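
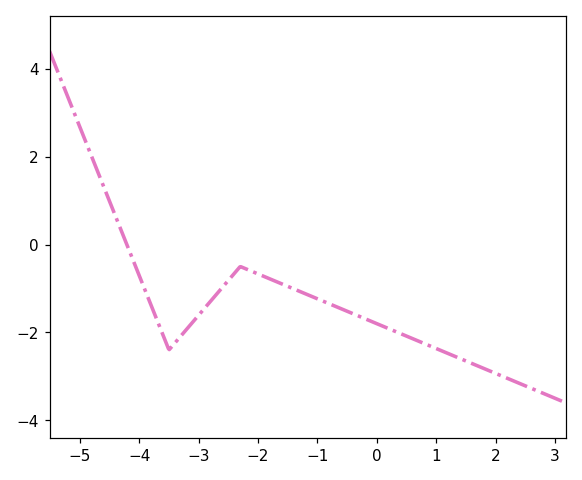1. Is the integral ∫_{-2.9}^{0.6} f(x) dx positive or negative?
negative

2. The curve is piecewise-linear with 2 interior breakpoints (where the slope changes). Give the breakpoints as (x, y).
(-3.5, -2.4); (-2.3, -0.5)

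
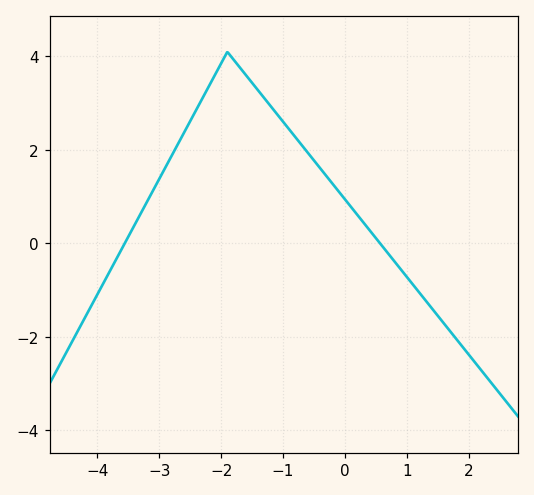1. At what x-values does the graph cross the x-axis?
-3.6, 0.6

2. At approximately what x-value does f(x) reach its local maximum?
-1.8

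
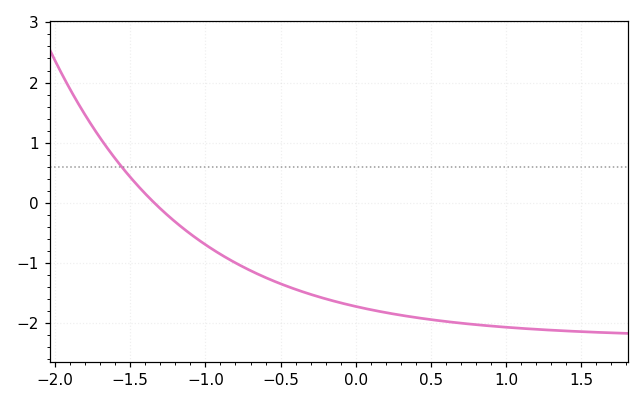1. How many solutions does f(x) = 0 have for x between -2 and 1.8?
1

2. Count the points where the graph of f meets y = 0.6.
1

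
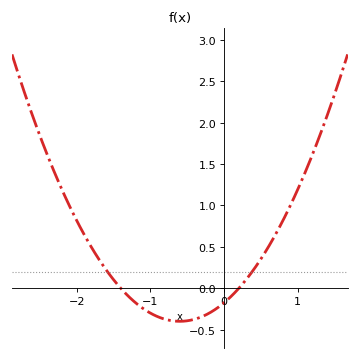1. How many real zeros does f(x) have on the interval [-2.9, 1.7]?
2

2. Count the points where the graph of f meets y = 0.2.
2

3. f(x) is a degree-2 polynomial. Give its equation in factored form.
y = 0.62(x + 1.4)(x - 0.2)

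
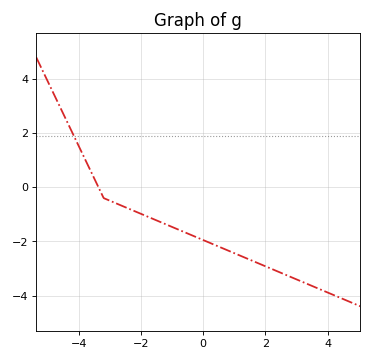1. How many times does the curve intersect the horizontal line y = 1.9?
1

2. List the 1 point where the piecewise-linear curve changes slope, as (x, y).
(-3.2, -0.4)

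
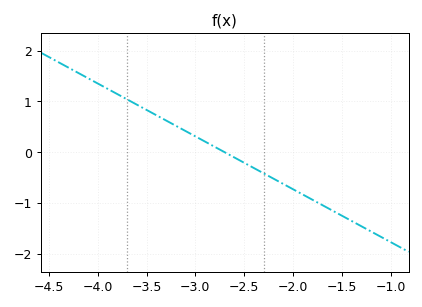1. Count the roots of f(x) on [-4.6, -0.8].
1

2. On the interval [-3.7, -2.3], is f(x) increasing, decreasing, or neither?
decreasing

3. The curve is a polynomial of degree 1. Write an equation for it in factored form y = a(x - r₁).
y = -1.04(x + 2.7)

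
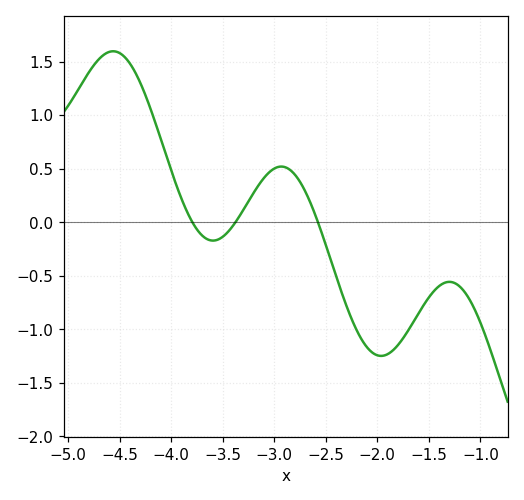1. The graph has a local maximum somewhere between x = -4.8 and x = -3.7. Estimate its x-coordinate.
-4.57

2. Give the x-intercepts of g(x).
-3.8, -3.38, -2.58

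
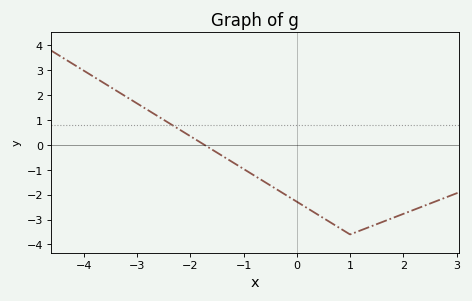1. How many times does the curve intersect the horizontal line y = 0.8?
1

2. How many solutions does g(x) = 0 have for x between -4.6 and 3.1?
1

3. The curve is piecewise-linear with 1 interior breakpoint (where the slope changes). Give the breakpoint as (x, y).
(1, -3.6)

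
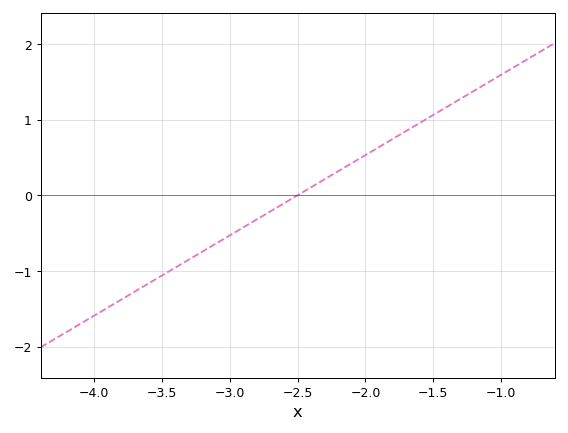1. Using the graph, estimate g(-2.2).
0.318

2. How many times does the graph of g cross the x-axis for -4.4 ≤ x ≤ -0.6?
1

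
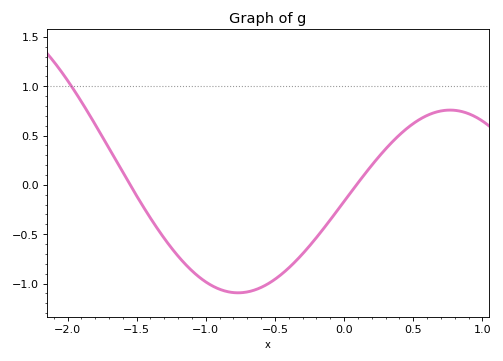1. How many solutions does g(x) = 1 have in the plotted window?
1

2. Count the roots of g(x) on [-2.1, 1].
2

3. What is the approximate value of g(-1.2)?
-0.722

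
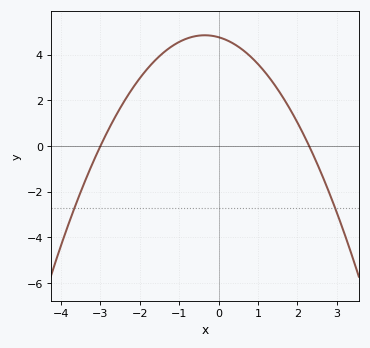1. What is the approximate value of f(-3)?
0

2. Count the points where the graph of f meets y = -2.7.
2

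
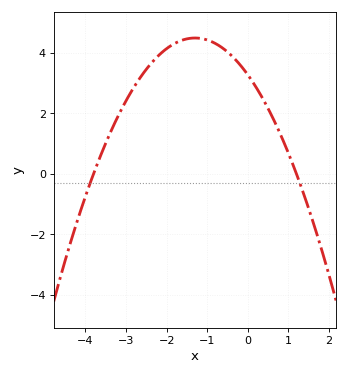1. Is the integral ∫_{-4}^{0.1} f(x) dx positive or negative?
positive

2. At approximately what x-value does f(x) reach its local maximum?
-1.3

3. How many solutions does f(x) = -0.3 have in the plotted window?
2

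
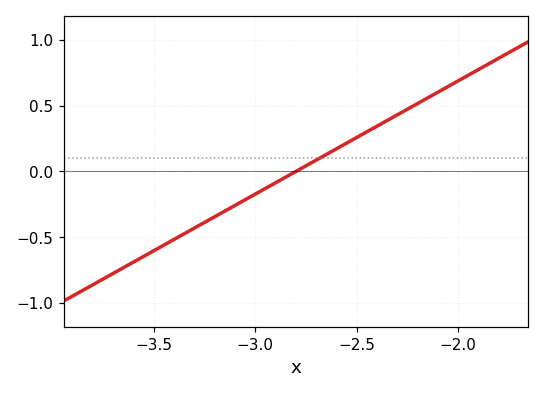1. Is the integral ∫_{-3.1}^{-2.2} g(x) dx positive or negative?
positive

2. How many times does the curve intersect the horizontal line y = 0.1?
1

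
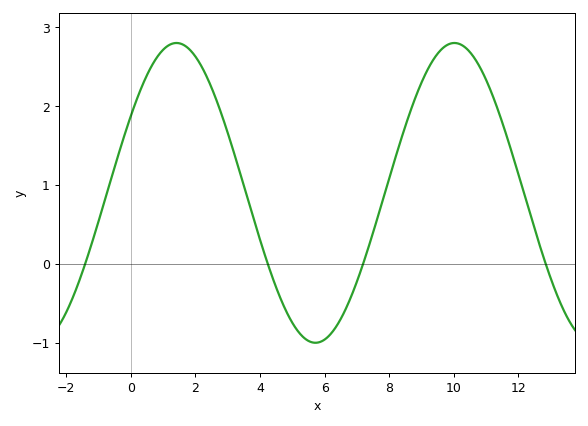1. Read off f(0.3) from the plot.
2.21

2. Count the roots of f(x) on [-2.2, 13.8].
4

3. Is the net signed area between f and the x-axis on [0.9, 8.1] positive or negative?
positive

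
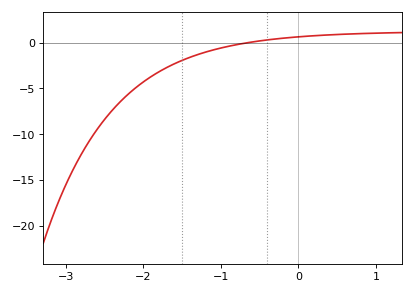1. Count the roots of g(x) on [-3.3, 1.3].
1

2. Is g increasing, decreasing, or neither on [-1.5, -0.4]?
increasing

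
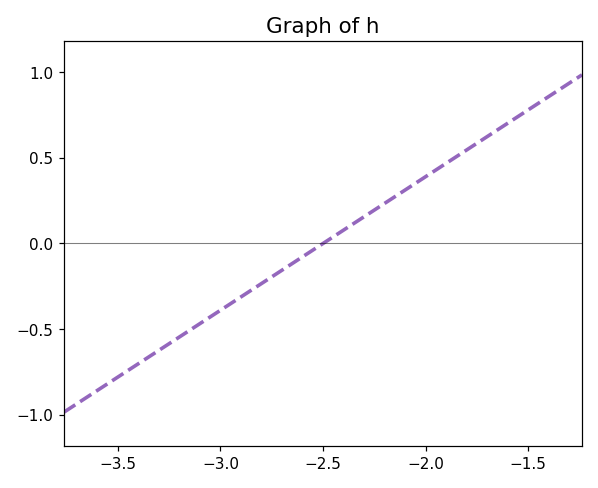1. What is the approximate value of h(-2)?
0.4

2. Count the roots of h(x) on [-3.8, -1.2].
1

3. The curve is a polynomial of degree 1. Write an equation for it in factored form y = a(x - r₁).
y = 0.78(x + 2.5)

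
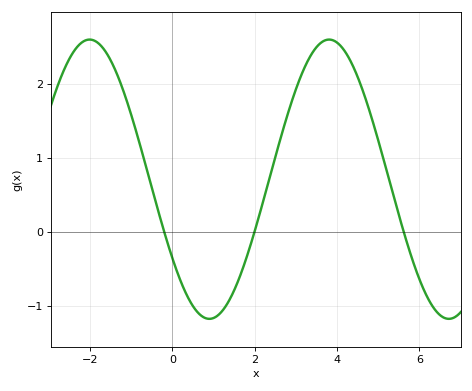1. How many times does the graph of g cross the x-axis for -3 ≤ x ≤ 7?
3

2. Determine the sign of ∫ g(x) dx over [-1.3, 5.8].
positive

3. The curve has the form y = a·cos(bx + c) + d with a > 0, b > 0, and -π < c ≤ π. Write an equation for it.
y = 1.89cos(1.1x + 2.2) + 0.71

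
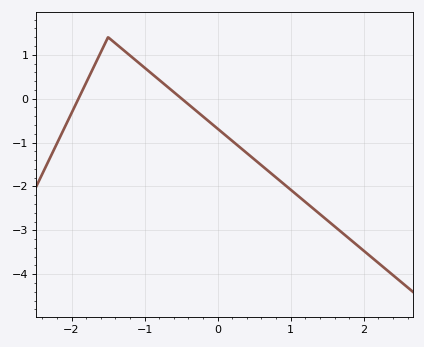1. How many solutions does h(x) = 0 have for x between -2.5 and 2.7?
2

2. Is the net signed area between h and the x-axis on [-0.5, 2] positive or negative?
negative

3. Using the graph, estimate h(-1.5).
1.4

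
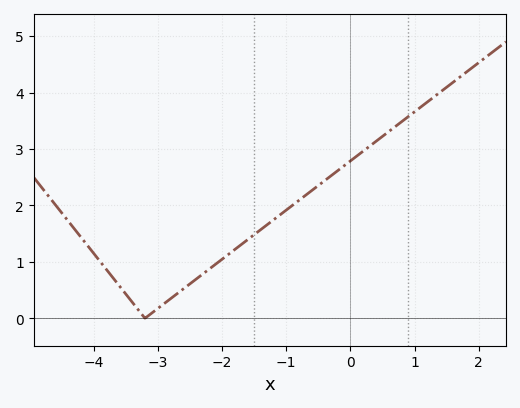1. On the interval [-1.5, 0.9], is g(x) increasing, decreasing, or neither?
increasing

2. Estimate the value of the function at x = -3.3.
0.1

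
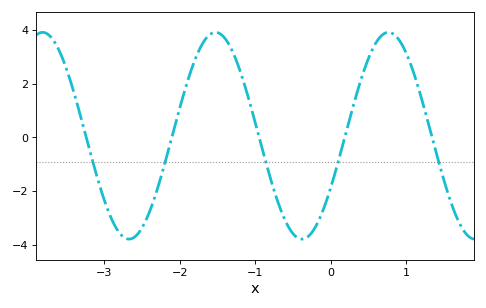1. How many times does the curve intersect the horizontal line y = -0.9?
5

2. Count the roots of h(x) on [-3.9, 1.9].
5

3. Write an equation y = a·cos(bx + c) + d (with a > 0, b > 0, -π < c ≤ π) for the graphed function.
y = 3.85cos(2.7x - 2.1) + 0.06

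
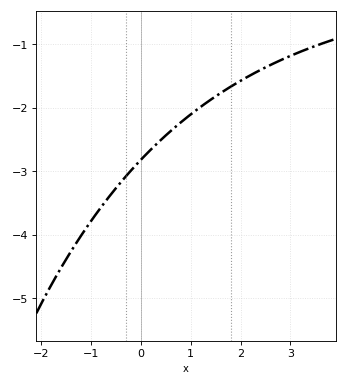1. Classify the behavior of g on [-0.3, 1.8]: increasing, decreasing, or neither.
increasing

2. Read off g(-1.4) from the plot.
-4.3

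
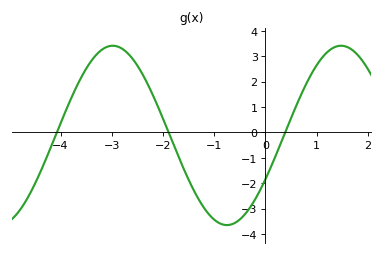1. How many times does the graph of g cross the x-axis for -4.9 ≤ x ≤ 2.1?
3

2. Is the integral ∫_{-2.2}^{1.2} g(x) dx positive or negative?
negative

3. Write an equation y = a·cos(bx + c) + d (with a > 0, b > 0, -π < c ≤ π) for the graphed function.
y = 3.53cos(1.41x - 2.08) - 0.12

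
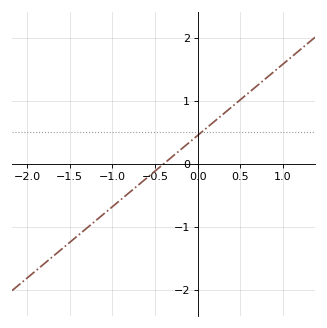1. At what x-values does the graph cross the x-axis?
-0.4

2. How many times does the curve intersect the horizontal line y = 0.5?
1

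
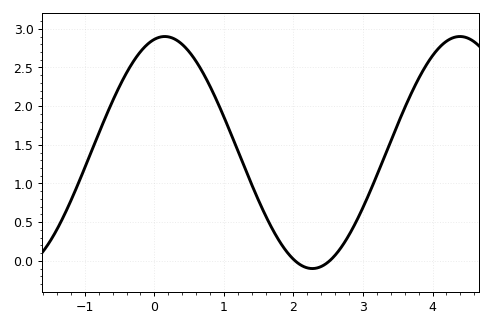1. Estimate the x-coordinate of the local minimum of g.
2.27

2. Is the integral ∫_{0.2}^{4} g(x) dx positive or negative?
positive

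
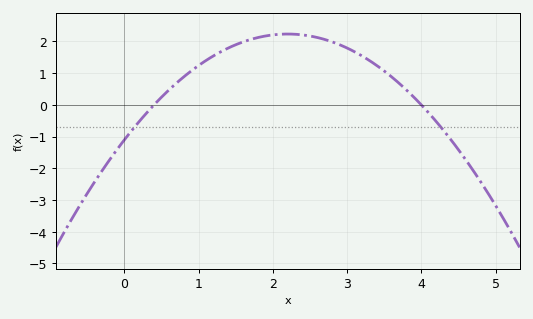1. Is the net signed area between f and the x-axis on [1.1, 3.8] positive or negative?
positive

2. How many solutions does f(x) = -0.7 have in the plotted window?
2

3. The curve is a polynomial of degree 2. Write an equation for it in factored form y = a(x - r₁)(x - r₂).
y = -0.69(x - 0.4)(x - 4)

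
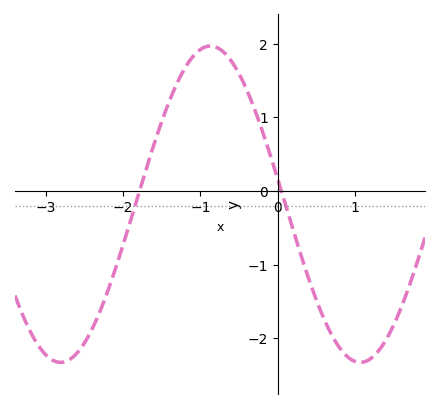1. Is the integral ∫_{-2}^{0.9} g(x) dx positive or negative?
positive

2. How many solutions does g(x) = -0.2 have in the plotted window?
2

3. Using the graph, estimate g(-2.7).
-2.3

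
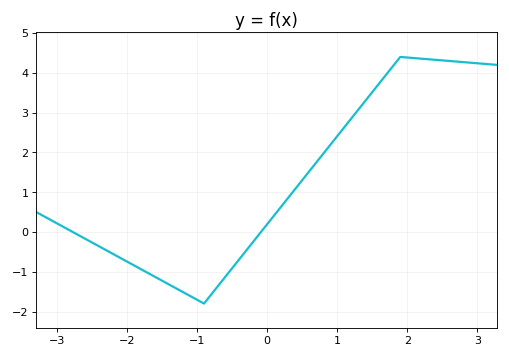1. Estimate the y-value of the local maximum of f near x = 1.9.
4.4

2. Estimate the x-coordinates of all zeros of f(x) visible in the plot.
-2.77, -0.087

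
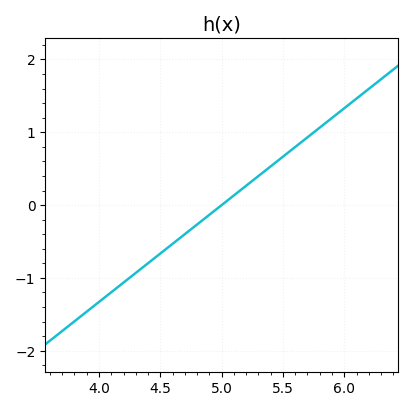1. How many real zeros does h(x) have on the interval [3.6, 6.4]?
1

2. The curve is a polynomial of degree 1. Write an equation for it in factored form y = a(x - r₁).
y = 1.33(x - 5)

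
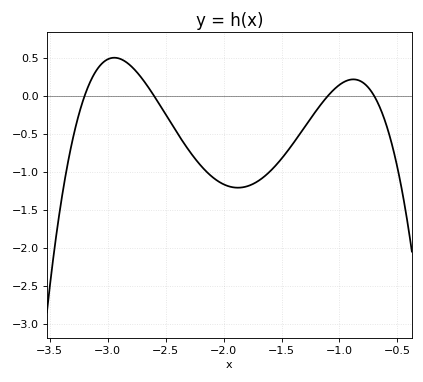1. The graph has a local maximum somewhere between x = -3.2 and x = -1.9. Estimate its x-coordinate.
-2.95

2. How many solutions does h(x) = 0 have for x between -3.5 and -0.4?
4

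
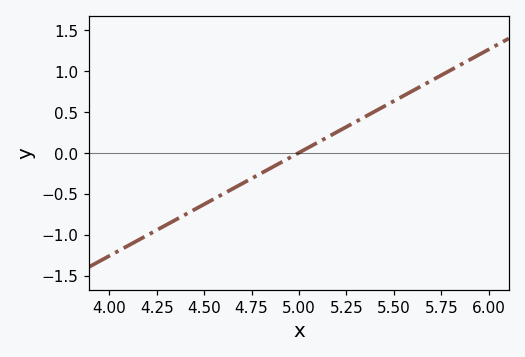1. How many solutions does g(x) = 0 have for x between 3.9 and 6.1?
1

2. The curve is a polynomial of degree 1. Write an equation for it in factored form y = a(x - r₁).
y = 1.26(x - 5)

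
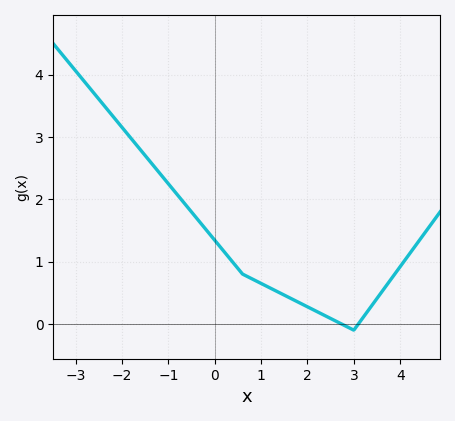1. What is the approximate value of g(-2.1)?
3.2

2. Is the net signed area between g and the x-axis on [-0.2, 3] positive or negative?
positive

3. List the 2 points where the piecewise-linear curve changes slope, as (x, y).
(0.6, 0.8); (3, -0.1)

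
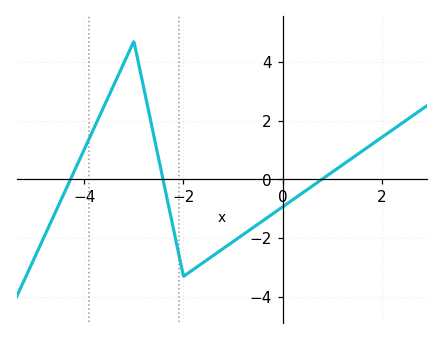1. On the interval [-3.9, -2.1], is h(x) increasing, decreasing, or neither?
neither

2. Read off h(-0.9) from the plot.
-2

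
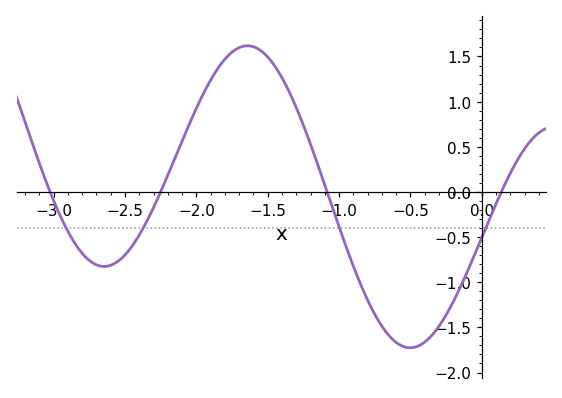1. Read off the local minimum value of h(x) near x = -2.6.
-0.85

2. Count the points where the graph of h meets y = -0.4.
4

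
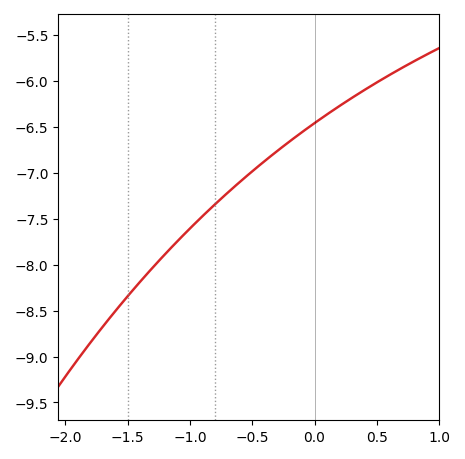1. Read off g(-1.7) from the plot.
-8.67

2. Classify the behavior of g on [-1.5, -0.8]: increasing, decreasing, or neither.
increasing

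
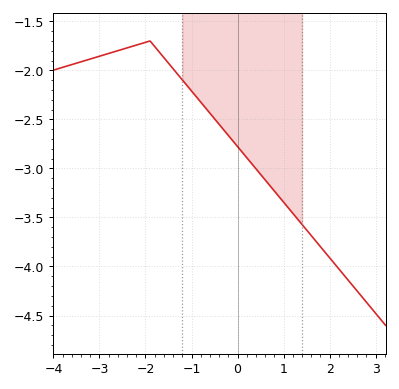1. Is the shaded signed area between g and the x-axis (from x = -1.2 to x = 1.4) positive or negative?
negative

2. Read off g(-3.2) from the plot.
-1.88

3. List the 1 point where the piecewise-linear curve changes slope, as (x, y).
(-1.9, -1.7)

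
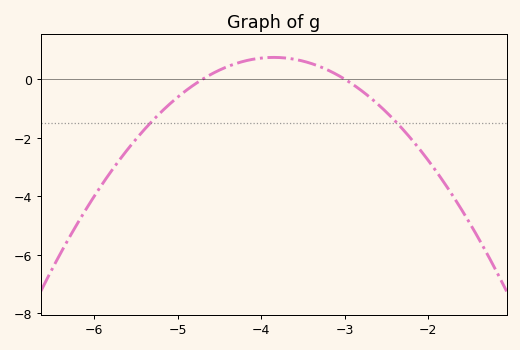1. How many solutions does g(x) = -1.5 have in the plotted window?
2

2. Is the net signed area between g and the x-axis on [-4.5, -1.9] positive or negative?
negative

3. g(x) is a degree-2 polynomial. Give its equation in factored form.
y = -1.03(x + 4.7)(x + 3)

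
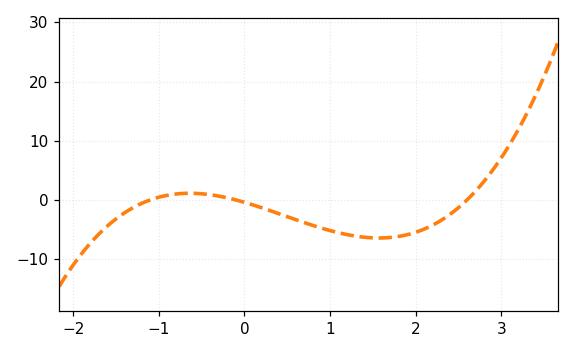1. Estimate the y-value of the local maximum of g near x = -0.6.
1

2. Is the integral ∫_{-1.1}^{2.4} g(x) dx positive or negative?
negative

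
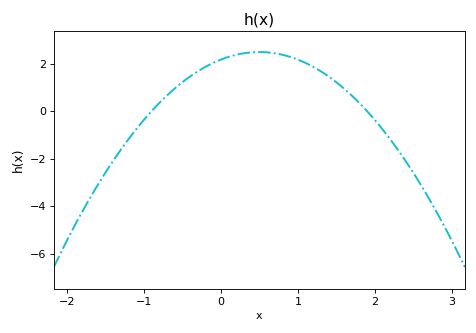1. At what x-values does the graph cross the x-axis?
-0.9, 1.9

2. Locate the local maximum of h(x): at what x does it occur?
0.5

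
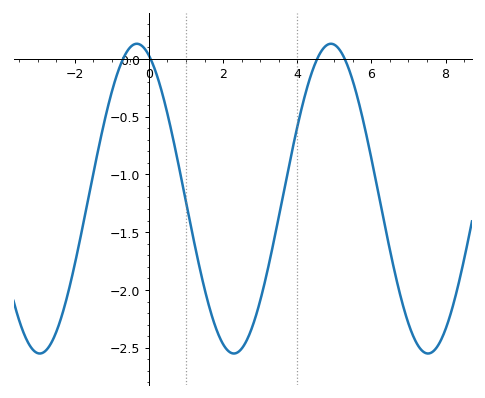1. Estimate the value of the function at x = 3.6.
-1.21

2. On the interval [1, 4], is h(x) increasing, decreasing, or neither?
neither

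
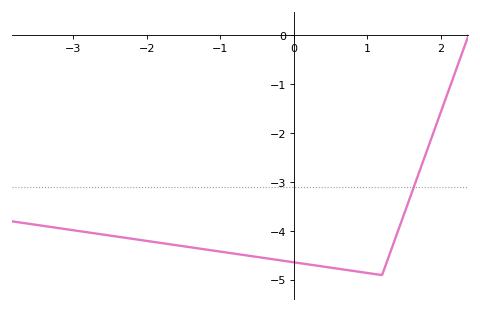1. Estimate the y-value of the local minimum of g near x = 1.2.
-4.9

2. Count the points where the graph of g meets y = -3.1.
1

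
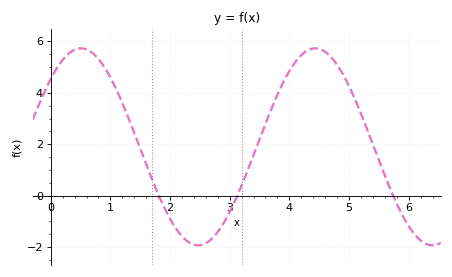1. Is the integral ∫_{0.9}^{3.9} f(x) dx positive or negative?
positive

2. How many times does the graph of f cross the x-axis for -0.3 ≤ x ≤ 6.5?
3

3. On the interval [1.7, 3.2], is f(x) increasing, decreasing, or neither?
neither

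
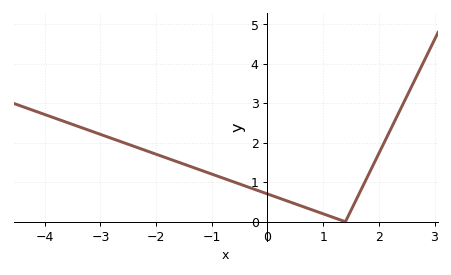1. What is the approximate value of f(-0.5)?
0.956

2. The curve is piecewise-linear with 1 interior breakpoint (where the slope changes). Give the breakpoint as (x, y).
(1.4, 0)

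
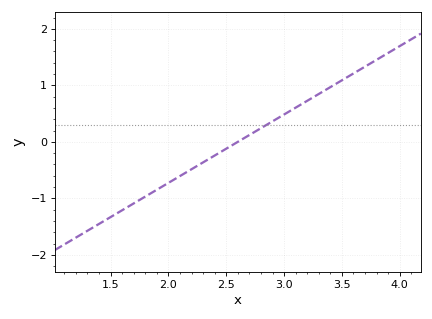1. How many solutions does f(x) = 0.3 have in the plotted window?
1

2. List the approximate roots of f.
2.6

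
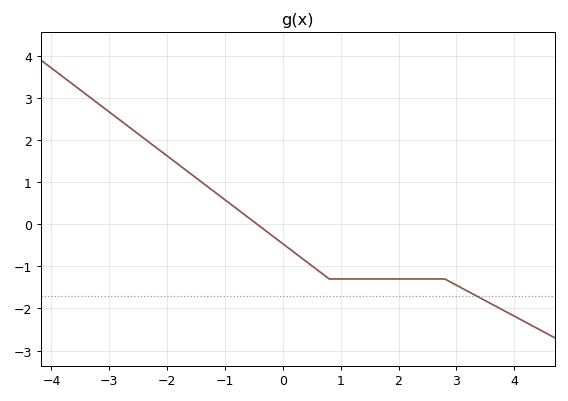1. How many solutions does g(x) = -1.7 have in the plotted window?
1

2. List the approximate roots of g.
-0.447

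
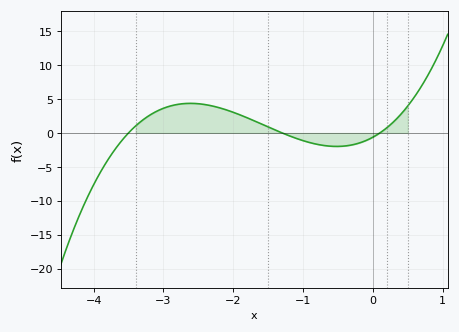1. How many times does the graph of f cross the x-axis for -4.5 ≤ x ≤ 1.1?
3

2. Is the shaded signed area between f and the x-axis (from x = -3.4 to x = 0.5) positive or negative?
positive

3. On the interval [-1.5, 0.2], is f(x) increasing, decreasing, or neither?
neither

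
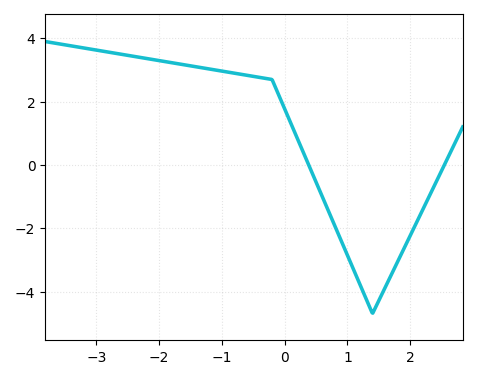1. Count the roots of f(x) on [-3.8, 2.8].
2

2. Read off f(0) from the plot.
1.8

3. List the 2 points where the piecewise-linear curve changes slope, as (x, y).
(-0.2, 2.7); (1.4, -4.7)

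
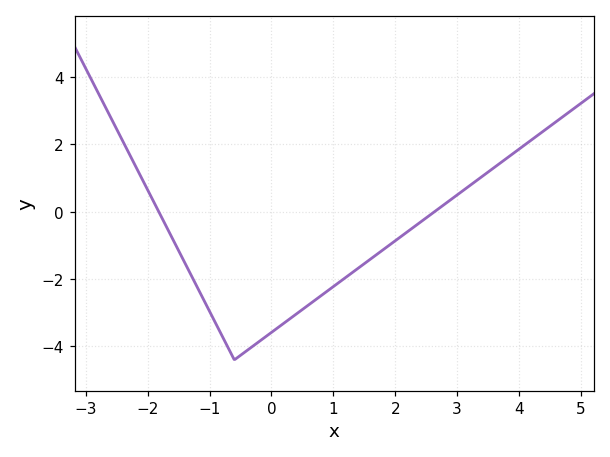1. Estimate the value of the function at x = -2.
0.648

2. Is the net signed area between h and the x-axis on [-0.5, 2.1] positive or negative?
negative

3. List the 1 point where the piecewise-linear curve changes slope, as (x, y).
(-0.6, -4.4)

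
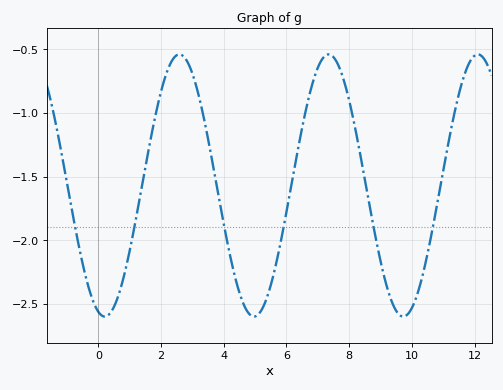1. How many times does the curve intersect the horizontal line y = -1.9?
6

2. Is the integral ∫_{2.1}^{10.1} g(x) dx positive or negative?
negative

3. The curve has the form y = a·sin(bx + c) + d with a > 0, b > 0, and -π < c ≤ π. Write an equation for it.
y = 1.03sin(1.3x - 1.8) - 1.57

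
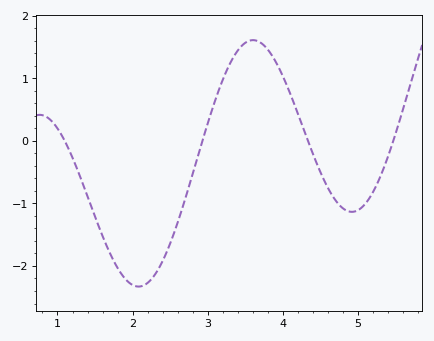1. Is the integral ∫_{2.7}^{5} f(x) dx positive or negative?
positive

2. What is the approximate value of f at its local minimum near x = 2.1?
-2.33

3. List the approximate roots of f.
1.1, 2.93, 4.34, 5.48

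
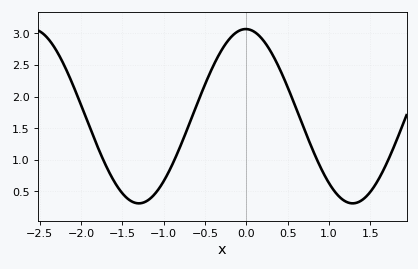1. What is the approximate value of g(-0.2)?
2.92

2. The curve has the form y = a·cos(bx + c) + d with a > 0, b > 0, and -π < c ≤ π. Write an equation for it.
y = 1.38cos(2.43x + 0.02) + 1.69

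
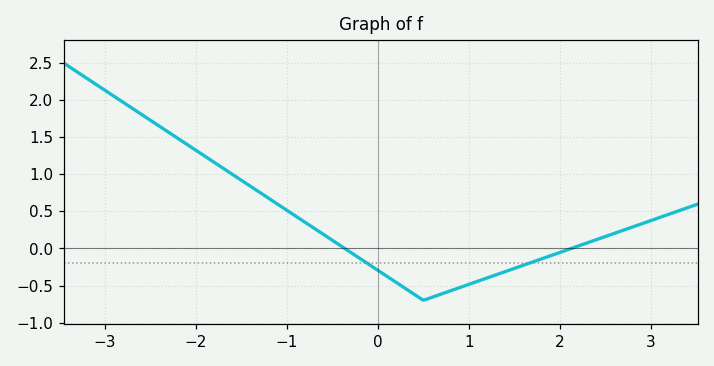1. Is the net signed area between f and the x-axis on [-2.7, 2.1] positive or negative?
positive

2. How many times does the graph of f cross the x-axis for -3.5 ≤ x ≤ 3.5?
2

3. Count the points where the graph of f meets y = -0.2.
2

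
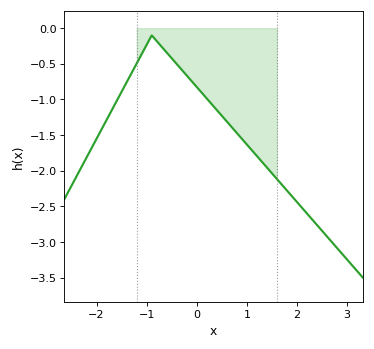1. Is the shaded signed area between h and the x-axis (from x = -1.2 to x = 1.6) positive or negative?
negative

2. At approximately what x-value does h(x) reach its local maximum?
-0.9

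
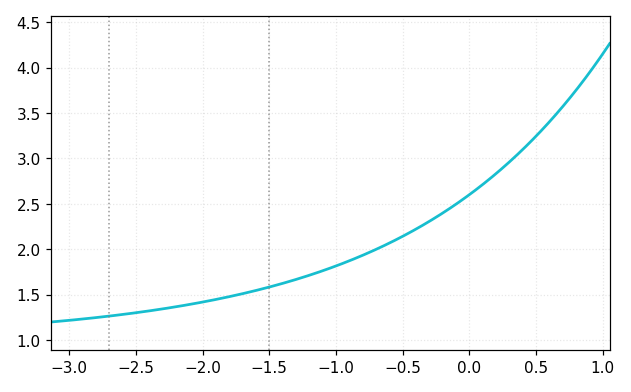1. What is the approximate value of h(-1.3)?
1.65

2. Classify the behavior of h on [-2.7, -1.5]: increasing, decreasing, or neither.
increasing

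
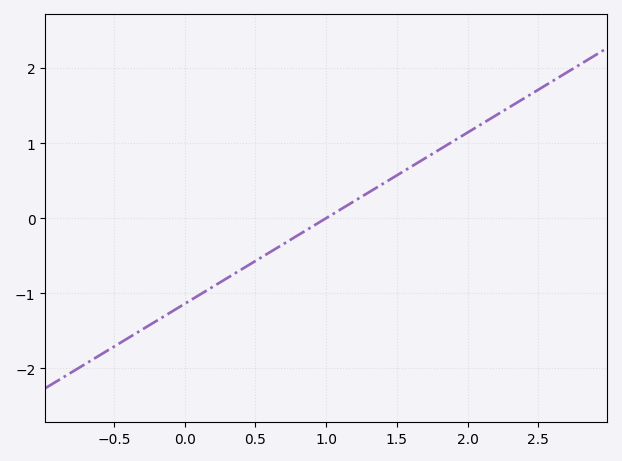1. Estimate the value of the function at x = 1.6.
0.684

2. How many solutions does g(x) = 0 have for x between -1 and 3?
1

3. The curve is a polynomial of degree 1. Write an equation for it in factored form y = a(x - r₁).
y = 1.14(x - 1)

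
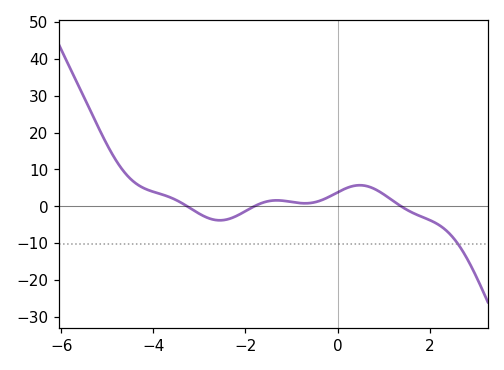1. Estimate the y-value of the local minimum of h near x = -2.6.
-3.85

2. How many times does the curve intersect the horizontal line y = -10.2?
1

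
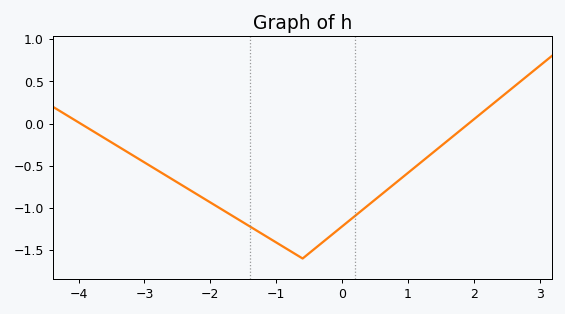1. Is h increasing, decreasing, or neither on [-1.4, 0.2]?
neither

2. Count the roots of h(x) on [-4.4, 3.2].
2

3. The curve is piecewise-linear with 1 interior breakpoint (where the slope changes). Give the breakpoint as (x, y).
(-0.6, -1.6)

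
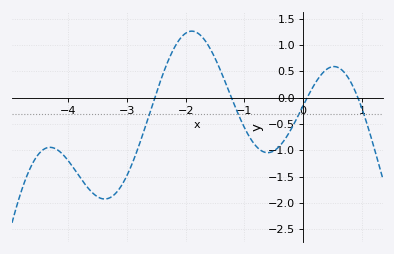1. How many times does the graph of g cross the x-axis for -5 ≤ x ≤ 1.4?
4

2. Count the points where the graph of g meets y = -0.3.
4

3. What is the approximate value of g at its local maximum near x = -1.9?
1.27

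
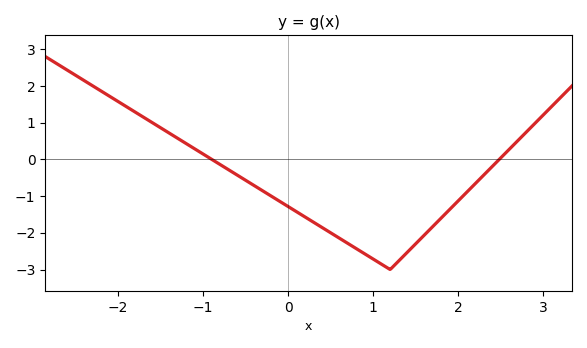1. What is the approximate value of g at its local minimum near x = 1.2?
-3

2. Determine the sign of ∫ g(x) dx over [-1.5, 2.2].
negative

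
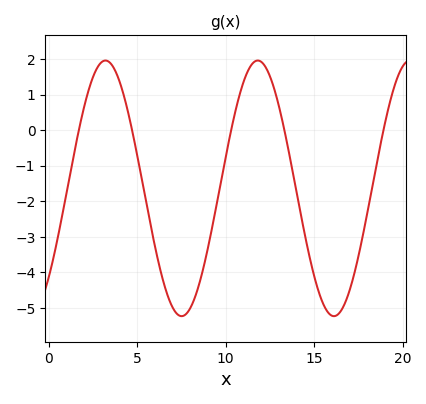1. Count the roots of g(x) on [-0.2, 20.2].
5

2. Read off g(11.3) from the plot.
1.7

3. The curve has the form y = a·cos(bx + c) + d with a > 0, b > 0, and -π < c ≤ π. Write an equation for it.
y = 3.6cos(0.73x - 2.3) - 1.64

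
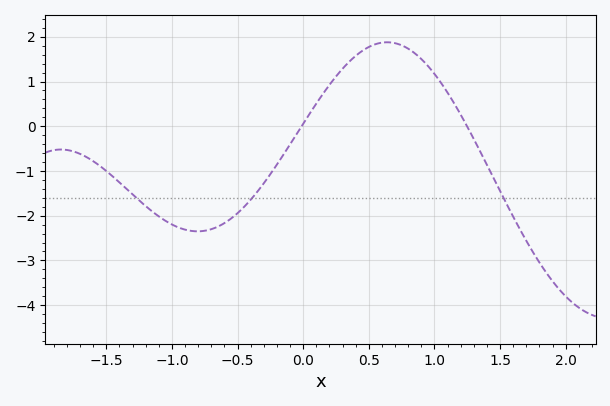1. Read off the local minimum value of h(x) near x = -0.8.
-2.35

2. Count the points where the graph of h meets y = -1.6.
3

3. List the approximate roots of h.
-0.012, 1.25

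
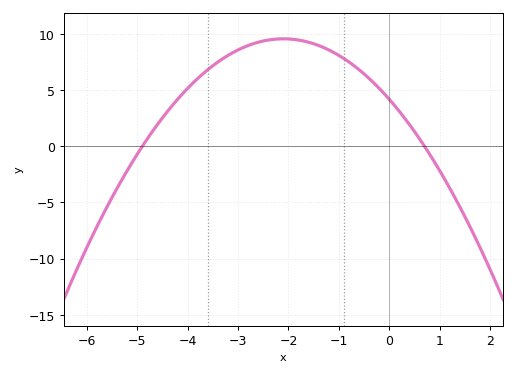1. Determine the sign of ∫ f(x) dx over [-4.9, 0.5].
positive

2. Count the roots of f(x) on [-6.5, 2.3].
2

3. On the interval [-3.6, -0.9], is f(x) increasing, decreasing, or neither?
neither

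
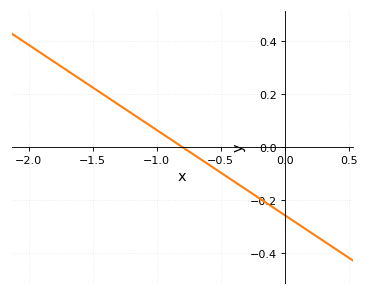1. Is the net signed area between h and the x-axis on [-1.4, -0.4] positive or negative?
positive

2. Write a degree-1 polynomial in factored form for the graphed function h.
y = -0.32(x + 0.8)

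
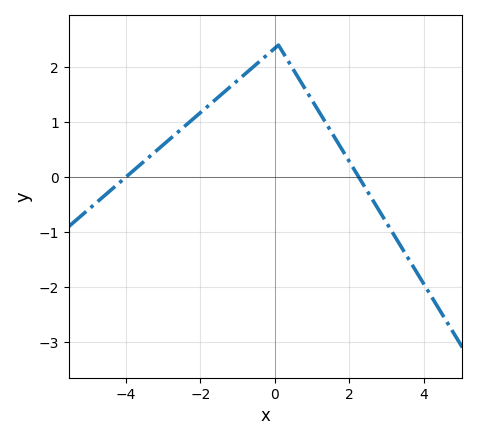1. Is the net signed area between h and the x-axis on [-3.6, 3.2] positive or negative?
positive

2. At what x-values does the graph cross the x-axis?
-4, 2.2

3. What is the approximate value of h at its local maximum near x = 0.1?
2.4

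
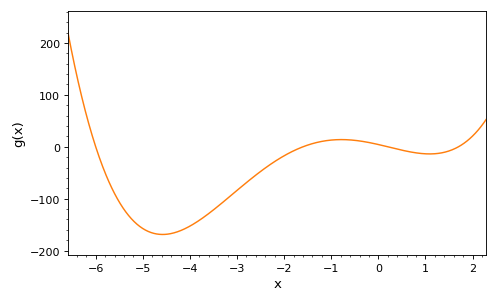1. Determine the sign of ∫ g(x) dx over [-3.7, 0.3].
negative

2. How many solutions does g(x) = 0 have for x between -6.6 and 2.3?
4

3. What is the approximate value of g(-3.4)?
-114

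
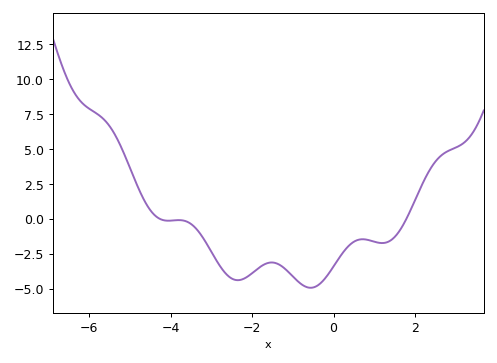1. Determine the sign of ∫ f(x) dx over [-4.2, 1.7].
negative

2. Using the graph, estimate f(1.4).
-1.5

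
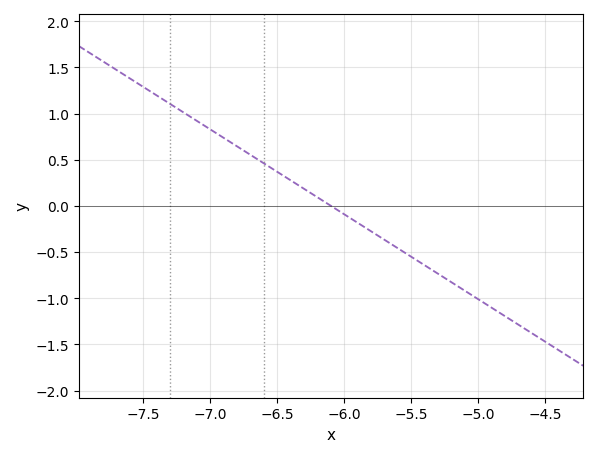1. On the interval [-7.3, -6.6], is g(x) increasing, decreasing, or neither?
decreasing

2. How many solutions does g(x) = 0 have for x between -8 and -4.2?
1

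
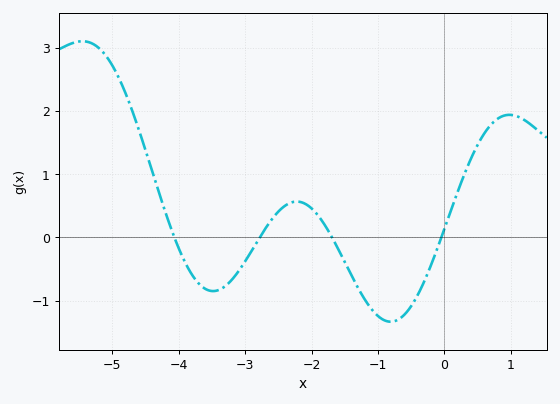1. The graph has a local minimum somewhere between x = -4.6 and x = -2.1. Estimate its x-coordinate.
-3.5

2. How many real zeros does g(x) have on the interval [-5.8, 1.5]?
4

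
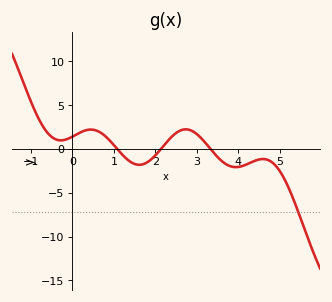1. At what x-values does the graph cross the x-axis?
1.08, 2.13, 3.33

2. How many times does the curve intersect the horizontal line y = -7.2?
1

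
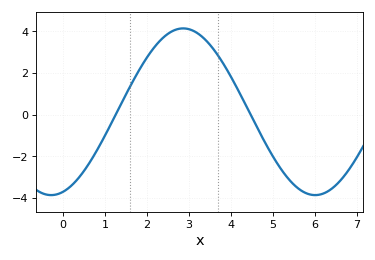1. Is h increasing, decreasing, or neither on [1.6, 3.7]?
neither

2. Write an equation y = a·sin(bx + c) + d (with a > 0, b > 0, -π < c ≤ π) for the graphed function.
y = 4sin(1x - 1.3) + 0.14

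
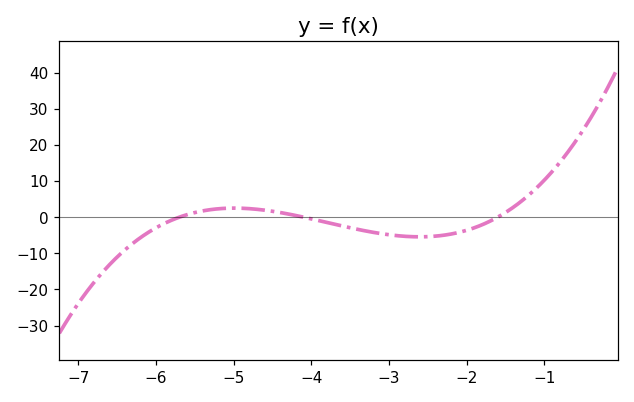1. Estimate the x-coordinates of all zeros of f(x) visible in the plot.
-5.7, -4.1, -1.6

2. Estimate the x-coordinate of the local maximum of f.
-4.99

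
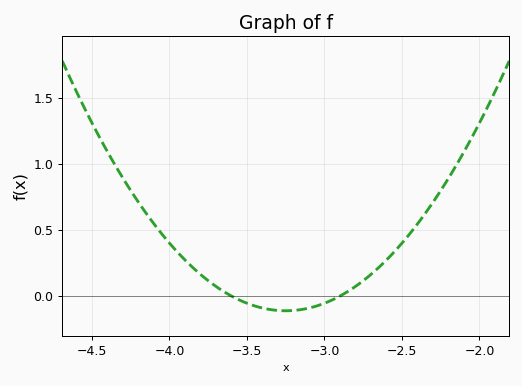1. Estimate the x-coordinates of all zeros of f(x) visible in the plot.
-3.6, -2.9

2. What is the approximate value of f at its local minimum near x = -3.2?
-0.111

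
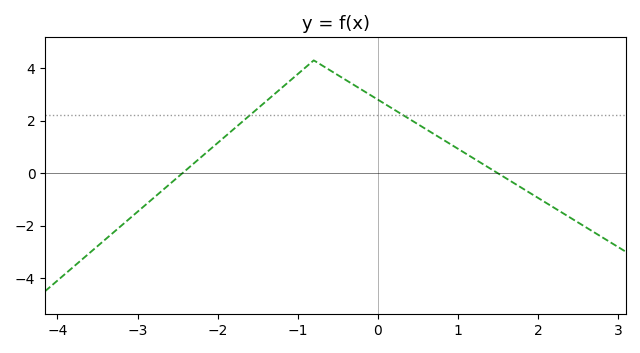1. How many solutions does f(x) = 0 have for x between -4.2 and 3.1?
2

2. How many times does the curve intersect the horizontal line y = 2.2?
2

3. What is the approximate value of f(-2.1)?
0.8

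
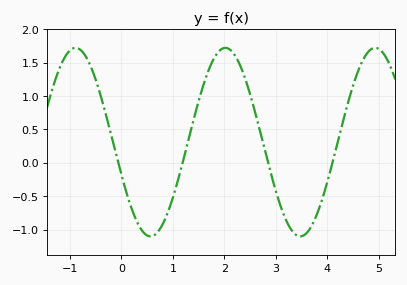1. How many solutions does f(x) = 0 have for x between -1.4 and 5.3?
4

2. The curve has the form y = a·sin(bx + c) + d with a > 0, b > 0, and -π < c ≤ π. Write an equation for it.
y = 1.41sin(2.2x - 2.8) + 0.31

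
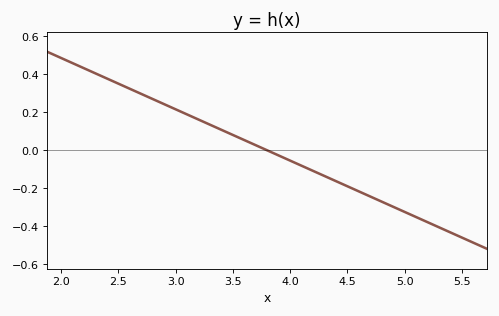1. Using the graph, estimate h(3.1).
0.189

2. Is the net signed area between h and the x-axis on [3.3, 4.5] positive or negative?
negative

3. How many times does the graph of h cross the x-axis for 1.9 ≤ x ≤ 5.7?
1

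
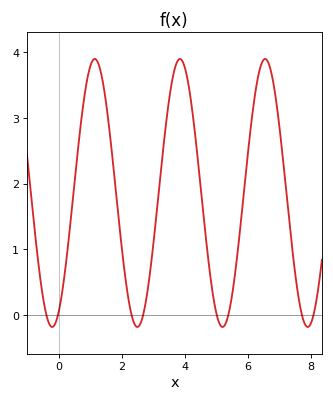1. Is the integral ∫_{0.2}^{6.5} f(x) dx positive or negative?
positive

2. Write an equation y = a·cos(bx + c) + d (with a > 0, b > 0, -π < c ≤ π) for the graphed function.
y = 2.04cos(2.33x - 2.67) + 1.86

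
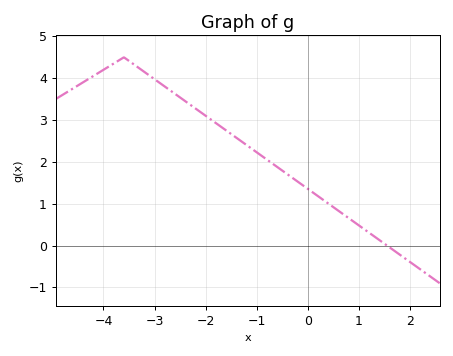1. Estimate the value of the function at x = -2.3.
3.4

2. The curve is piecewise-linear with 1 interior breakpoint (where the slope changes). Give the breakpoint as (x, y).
(-3.6, 4.5)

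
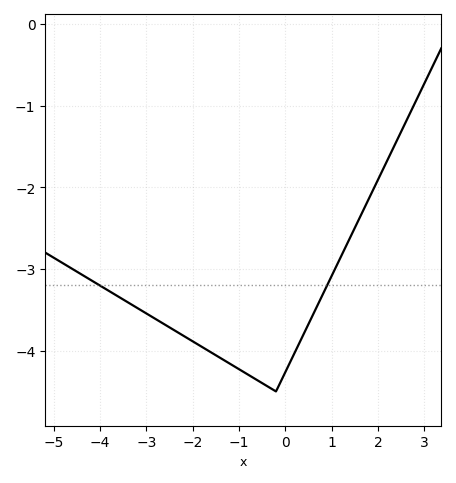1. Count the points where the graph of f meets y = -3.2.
2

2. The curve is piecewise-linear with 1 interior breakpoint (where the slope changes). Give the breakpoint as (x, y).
(-0.2, -4.5)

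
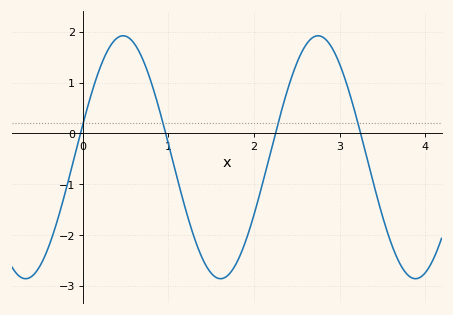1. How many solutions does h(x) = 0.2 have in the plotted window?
4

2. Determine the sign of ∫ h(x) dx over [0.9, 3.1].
negative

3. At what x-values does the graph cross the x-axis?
-0.026, 0.968, 2.25, 3.24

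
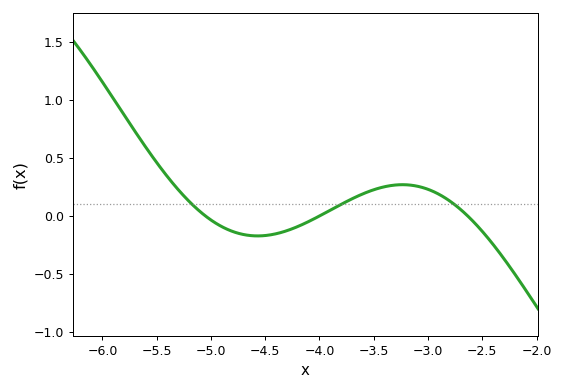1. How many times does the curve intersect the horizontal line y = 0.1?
3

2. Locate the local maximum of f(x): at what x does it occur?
-3.24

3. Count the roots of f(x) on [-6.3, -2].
3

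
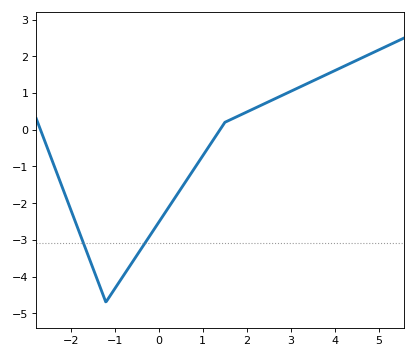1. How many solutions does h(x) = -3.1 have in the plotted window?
2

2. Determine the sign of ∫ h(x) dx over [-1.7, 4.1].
negative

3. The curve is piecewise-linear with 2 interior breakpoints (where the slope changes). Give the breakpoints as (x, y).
(-1.2, -4.7); (1.5, 0.2)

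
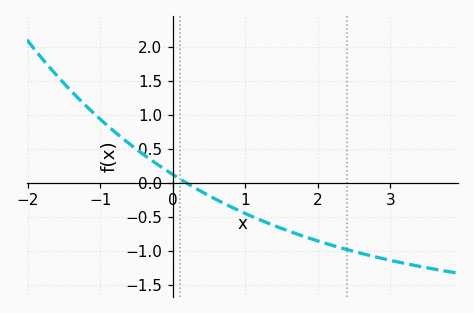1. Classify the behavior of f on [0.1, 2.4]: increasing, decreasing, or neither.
decreasing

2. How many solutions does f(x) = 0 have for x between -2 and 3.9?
1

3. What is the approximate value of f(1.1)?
-0.5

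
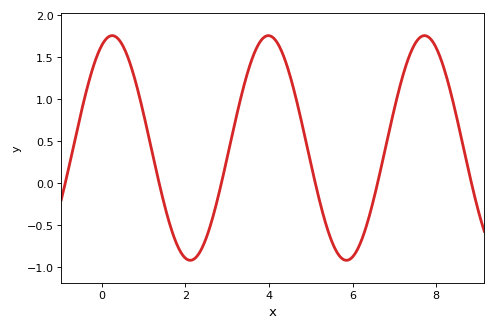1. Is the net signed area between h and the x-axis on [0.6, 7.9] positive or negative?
positive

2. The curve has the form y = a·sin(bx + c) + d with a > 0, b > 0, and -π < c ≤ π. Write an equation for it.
y = 1.34sin(1.68x + 1.16) + 0.42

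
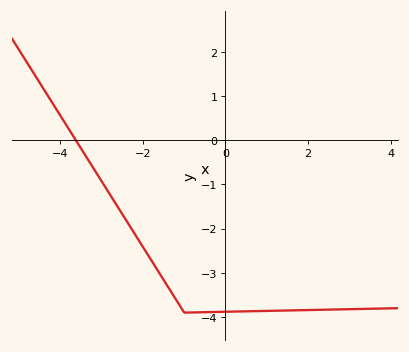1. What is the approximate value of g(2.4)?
-3.83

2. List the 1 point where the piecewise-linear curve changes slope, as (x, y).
(-1, -3.9)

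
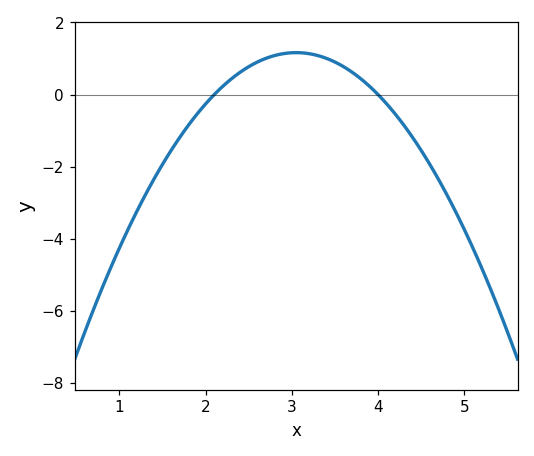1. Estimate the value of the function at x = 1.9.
-0.542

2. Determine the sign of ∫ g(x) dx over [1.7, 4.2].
positive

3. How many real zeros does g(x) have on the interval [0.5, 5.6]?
2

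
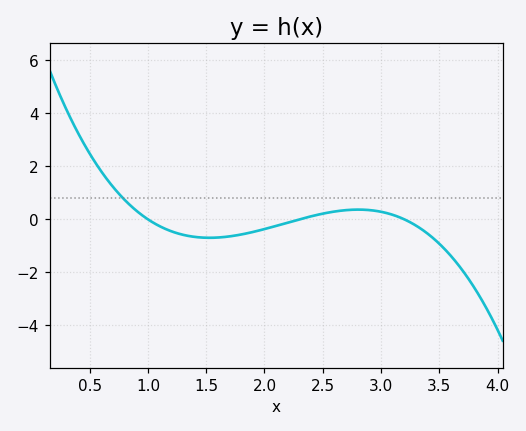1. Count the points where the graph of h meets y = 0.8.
1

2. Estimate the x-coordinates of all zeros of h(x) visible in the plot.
1, 2.3, 3.2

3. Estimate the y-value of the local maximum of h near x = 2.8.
0.367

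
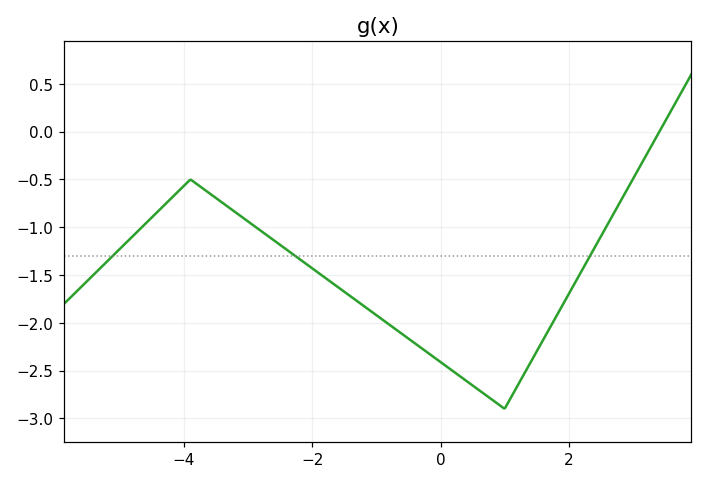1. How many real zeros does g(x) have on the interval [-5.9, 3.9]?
1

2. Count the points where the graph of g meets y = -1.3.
3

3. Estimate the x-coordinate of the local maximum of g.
-3.9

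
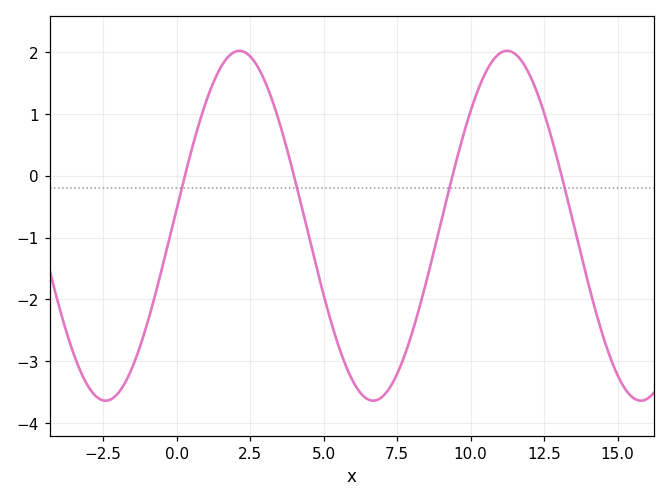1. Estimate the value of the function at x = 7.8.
-2.8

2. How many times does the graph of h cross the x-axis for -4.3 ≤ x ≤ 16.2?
4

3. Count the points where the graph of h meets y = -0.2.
4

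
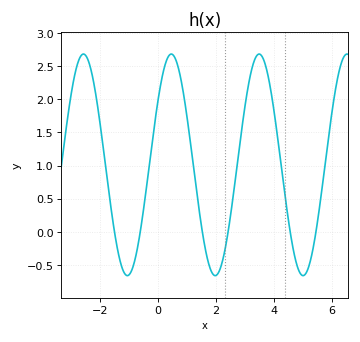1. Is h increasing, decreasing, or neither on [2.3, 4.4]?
neither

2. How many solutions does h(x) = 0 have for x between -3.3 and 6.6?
6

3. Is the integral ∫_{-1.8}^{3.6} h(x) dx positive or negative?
positive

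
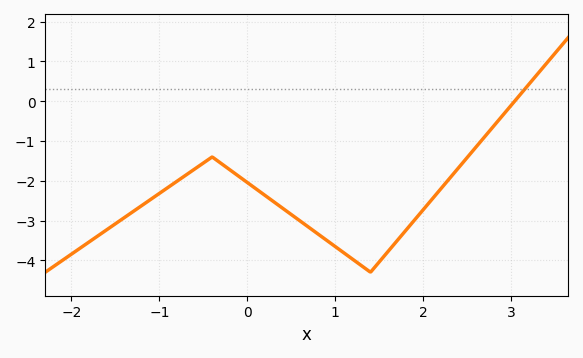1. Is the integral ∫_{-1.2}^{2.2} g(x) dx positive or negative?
negative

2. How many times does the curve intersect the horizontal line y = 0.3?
1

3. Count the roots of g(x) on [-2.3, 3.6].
1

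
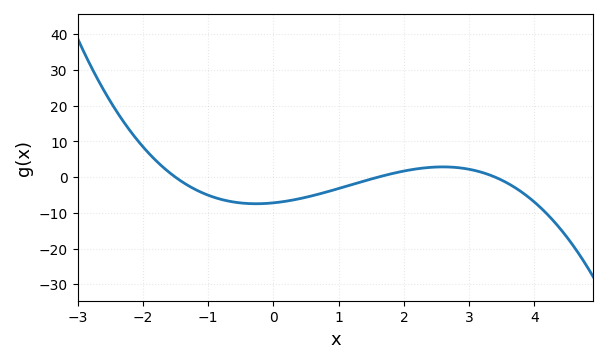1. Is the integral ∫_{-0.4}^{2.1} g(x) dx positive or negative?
negative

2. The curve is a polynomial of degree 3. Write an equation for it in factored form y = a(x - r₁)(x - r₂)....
y = -0.88(x + 1.5)(x - 1.6)(x - 3.4)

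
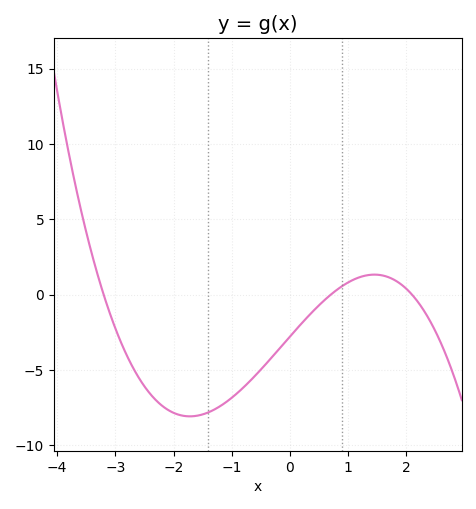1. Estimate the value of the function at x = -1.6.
-8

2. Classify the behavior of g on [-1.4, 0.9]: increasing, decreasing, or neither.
increasing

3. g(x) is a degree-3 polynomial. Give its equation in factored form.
y = -0.59(x + 3.2)(x - 0.7)(x - 2.1)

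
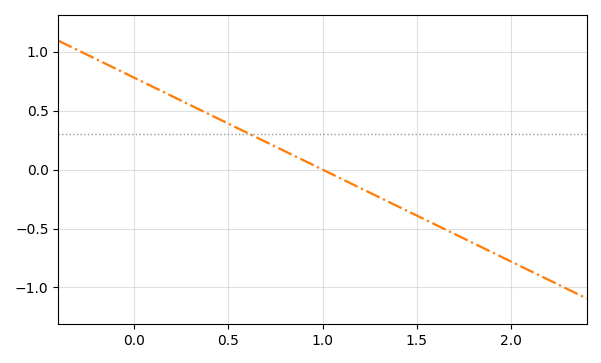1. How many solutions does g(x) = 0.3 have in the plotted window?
1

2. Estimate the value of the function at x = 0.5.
0.39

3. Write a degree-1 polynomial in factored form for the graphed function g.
y = -0.78(x - 1)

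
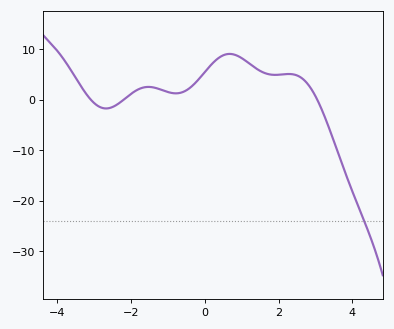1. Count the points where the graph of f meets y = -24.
1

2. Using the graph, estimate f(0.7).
9.02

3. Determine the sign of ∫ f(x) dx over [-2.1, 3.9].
positive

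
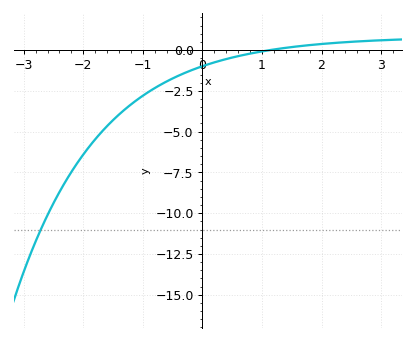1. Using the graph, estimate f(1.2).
0.035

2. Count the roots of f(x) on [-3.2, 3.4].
1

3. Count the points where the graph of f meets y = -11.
1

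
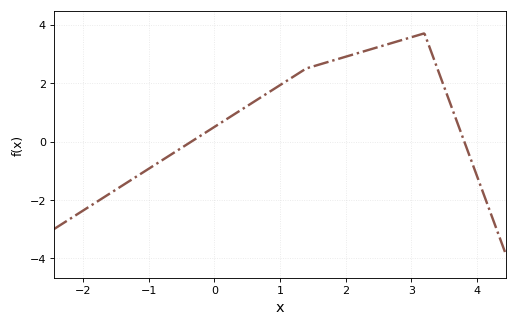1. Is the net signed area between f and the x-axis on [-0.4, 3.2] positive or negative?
positive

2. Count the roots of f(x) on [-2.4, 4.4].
2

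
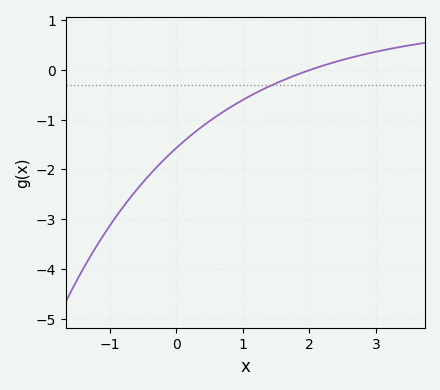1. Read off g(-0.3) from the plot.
-2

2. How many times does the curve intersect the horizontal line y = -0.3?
1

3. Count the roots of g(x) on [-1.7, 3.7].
1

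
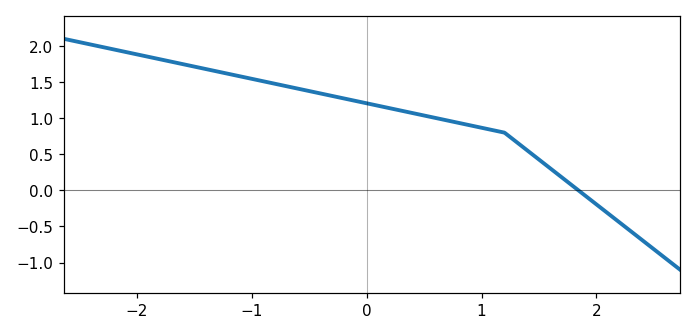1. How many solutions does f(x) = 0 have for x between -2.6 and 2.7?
1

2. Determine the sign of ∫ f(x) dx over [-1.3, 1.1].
positive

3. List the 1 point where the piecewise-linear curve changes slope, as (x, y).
(1.2, 0.8)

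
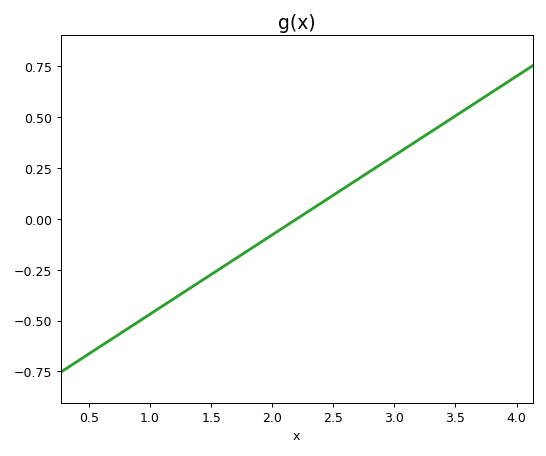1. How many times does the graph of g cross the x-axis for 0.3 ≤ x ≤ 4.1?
1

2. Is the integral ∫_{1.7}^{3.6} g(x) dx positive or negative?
positive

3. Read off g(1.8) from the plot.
-0.156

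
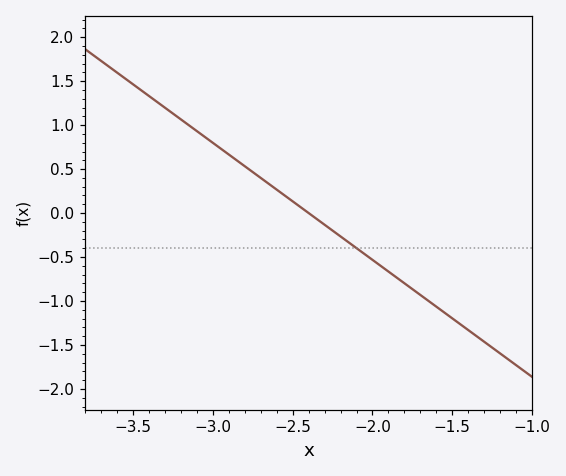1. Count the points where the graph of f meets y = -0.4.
1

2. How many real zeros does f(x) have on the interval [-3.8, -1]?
1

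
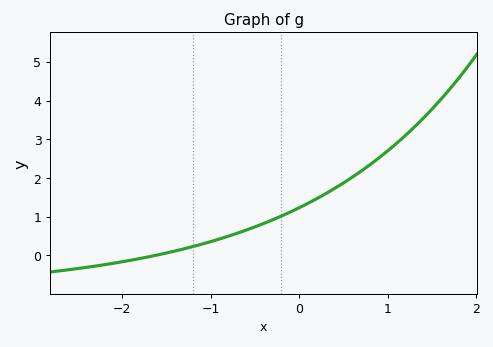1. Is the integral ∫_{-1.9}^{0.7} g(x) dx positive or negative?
positive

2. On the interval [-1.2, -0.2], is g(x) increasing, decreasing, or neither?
increasing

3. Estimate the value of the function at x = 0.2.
1.47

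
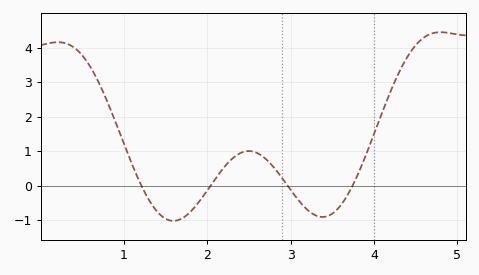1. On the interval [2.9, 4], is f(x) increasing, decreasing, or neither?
neither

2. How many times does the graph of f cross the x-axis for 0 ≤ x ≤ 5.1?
4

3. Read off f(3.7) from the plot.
-0.203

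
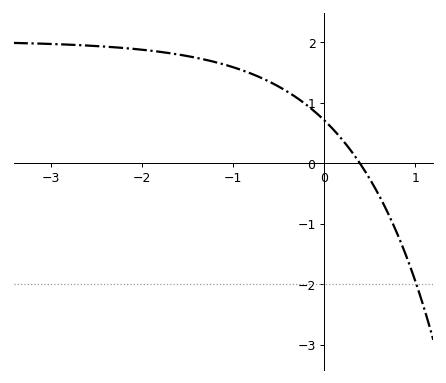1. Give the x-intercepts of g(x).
0.4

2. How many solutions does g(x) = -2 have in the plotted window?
1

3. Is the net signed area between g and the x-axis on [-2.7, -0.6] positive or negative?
positive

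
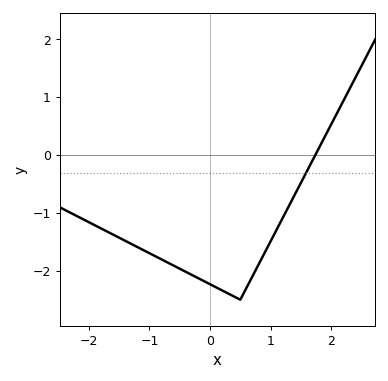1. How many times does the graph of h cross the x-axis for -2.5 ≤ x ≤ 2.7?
1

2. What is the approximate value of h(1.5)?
-0.5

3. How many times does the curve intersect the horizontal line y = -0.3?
1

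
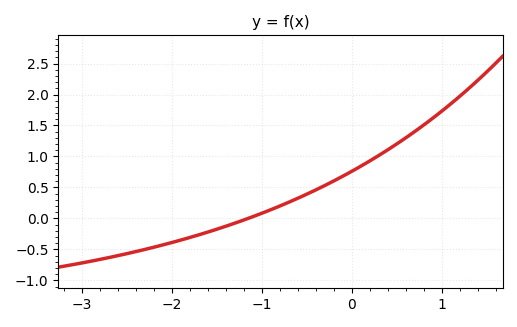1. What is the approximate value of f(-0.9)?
0.14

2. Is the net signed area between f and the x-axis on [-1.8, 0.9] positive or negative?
positive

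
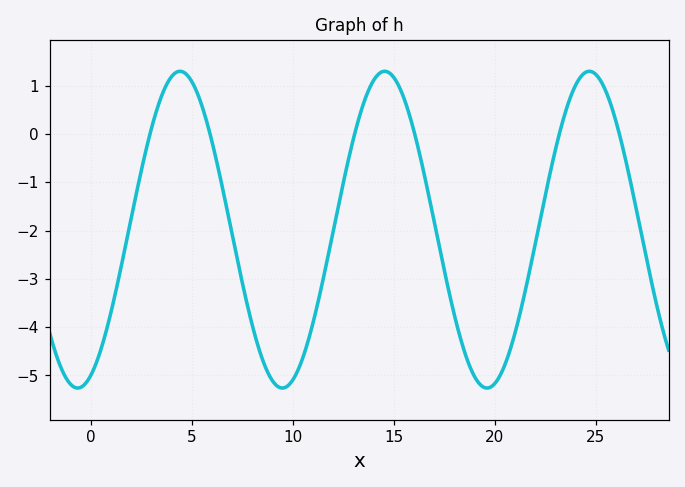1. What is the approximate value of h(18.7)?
-4.74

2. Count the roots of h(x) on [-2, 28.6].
6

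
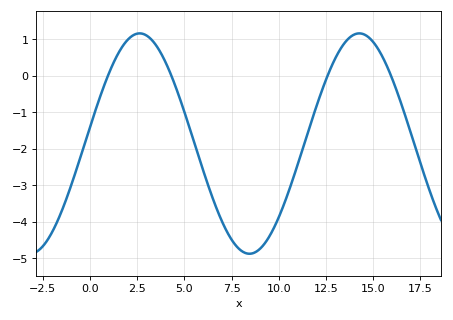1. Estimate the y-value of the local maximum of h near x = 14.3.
1.16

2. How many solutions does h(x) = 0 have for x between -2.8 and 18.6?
4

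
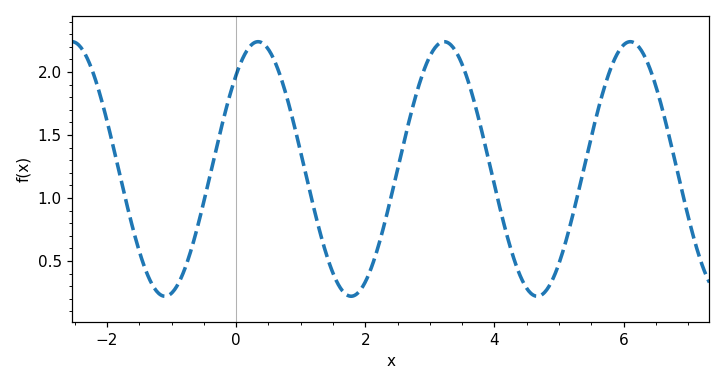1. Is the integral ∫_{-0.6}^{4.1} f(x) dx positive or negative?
positive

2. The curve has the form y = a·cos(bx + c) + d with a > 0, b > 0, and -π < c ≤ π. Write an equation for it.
y = 1.01cos(2.2x - 0.74) + 1.23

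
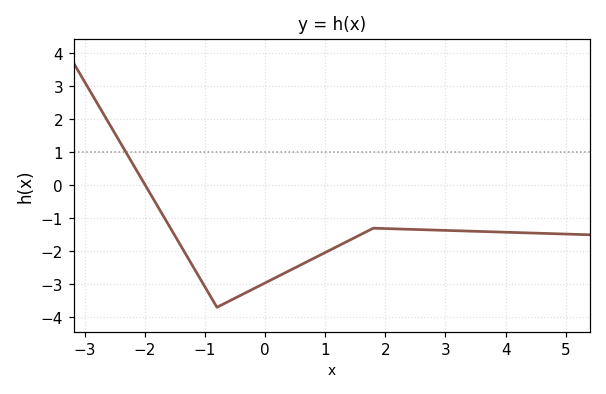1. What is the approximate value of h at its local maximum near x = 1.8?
-1.3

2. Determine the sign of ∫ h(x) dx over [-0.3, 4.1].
negative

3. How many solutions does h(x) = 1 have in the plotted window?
1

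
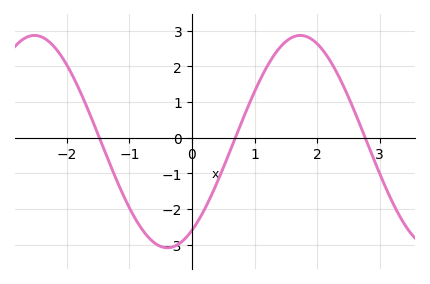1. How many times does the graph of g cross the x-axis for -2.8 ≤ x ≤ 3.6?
3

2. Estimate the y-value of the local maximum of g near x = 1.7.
2.9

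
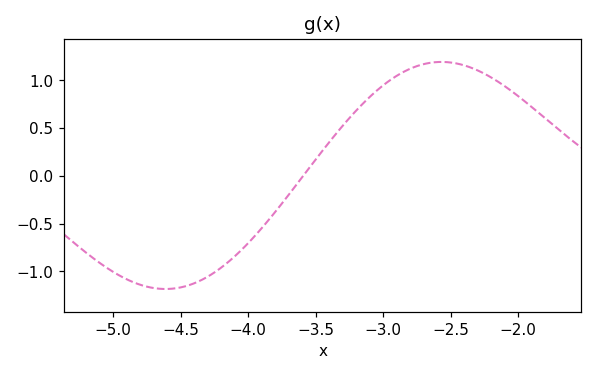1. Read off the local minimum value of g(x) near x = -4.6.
-1.18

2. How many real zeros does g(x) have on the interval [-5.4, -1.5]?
1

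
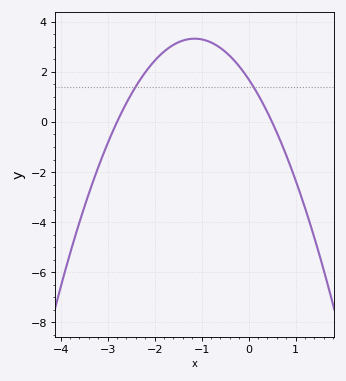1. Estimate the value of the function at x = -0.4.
2.64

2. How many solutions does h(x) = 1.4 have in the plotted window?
2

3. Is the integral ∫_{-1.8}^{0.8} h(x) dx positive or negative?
positive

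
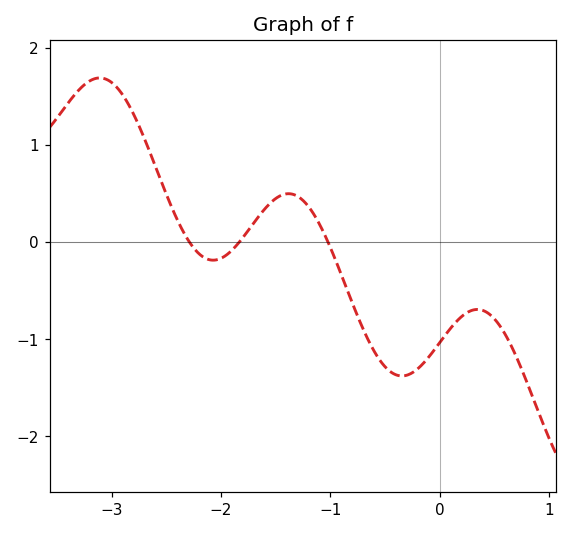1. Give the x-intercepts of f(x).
-2.3, -1.8, -1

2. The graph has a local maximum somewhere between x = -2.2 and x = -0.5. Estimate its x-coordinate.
-1.4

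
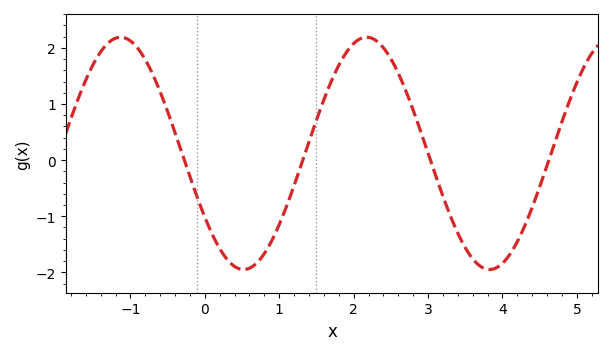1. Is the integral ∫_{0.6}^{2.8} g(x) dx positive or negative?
positive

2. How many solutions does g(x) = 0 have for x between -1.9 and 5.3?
4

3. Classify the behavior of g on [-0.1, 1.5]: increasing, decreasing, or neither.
neither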